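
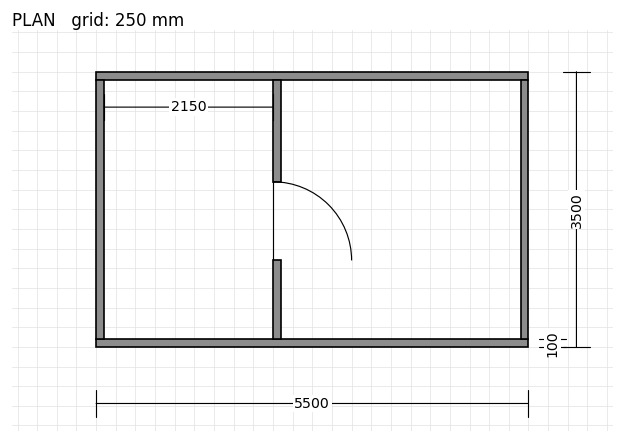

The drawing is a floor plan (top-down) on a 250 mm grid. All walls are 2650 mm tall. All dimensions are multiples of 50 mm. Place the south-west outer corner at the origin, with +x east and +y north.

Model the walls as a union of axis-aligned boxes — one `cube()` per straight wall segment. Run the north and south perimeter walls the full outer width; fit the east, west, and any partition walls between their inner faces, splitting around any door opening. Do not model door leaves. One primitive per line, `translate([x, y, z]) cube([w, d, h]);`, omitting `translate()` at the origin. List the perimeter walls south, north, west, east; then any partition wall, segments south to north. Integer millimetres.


cube([5500, 100, 2650]);
translate([0, 3400, 0]) cube([5500, 100, 2650]);
translate([0, 100, 0]) cube([100, 3300, 2650]);
translate([5400, 100, 0]) cube([100, 3300, 2650]);
translate([2250, 100, 0]) cube([100, 1000, 2650]);
translate([2250, 2100, 0]) cube([100, 1300, 2650]);


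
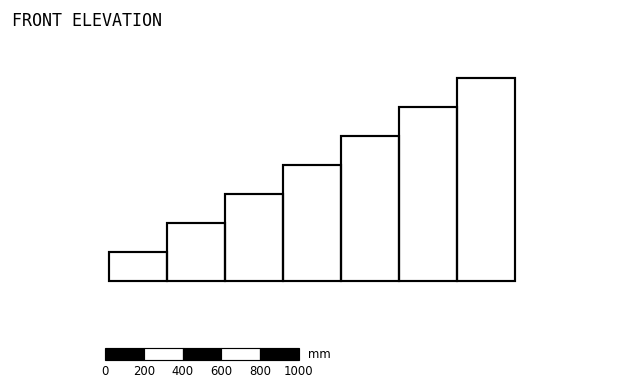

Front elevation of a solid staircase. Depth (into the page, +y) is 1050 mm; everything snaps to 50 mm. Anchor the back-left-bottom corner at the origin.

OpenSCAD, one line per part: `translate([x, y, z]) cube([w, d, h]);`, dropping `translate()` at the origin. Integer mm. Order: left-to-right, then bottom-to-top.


cube([300, 1050, 150]);
translate([300, 0, 0]) cube([300, 1050, 300]);
translate([600, 0, 0]) cube([300, 1050, 450]);
translate([900, 0, 0]) cube([300, 1050, 600]);
translate([1200, 0, 0]) cube([300, 1050, 750]);
translate([1500, 0, 0]) cube([300, 1050, 900]);
translate([1800, 0, 0]) cube([300, 1050, 1050]);


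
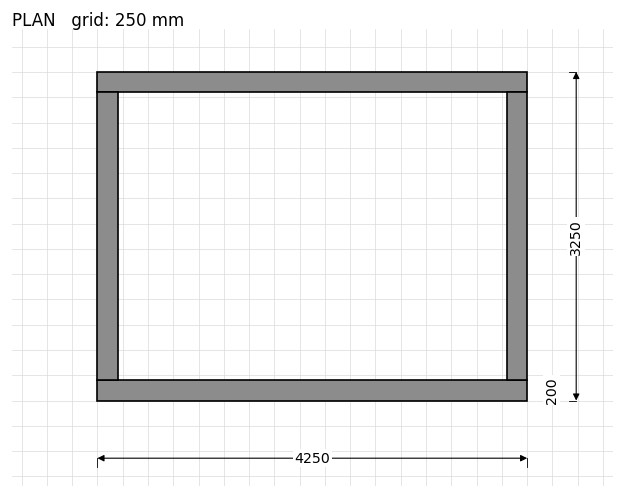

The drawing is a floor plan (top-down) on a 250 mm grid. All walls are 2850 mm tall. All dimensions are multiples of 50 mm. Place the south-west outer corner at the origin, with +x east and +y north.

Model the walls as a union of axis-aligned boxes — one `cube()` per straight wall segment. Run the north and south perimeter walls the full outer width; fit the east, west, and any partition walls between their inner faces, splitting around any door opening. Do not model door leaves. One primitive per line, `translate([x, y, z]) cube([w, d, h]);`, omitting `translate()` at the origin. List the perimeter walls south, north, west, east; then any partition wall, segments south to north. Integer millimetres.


cube([4250, 200, 2850]);
translate([0, 3050, 0]) cube([4250, 200, 2850]);
translate([0, 200, 0]) cube([200, 2850, 2850]);
translate([4050, 200, 0]) cube([200, 2850, 2850]);


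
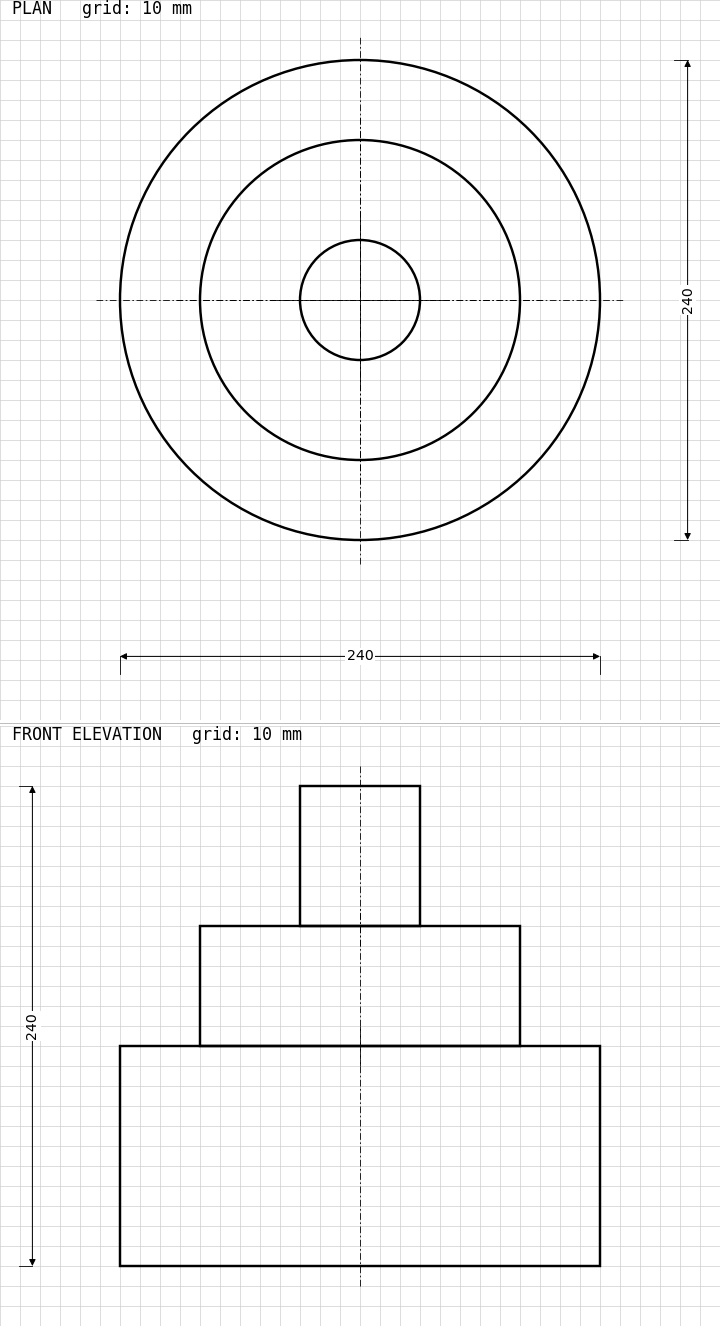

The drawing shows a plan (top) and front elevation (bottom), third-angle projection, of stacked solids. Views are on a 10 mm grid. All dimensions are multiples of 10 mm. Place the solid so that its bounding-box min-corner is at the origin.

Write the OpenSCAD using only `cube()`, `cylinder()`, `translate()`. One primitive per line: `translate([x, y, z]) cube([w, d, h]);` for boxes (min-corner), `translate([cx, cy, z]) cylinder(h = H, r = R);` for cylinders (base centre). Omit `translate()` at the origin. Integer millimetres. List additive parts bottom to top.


translate([120, 120, 0]) cylinder(h = 110, r = 120);
translate([120, 120, 110]) cylinder(h = 60, r = 80);
translate([120, 120, 170]) cylinder(h = 70, r = 30);


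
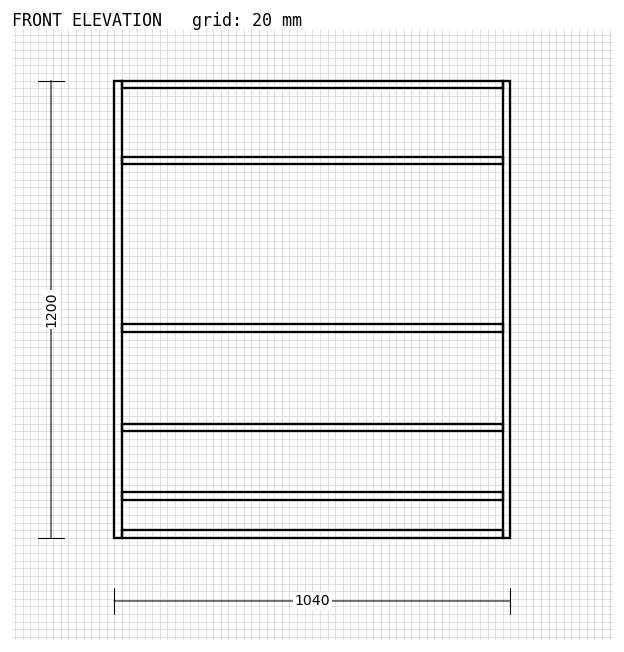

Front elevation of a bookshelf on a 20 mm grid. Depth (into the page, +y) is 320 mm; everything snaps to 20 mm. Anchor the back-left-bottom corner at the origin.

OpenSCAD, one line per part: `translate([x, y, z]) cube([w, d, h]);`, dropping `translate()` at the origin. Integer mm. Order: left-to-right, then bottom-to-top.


cube([20, 320, 1200]);
translate([20, 0, 0]) cube([1000, 320, 20]);
translate([20, 0, 100]) cube([1000, 320, 20]);
translate([20, 0, 280]) cube([1000, 320, 20]);
translate([20, 0, 540]) cube([1000, 320, 20]);
translate([20, 0, 980]) cube([1000, 320, 20]);
translate([20, 0, 1180]) cube([1000, 320, 20]);
translate([1020, 0, 0]) cube([20, 320, 1200]);


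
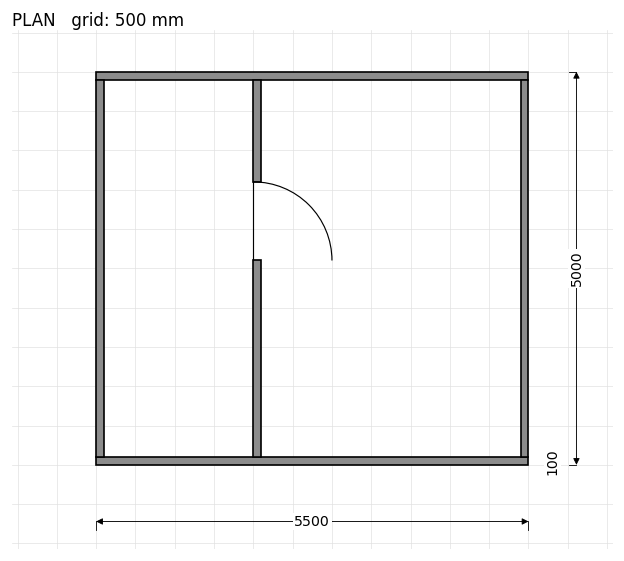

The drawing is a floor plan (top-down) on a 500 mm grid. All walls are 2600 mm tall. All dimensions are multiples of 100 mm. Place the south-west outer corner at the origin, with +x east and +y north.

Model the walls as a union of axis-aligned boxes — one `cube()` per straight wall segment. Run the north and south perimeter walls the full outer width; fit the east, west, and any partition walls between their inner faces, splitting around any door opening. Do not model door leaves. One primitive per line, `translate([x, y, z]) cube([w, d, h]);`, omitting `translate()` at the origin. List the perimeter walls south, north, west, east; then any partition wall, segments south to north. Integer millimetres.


cube([5500, 100, 2600]);
translate([0, 4900, 0]) cube([5500, 100, 2600]);
translate([0, 100, 0]) cube([100, 4800, 2600]);
translate([5400, 100, 0]) cube([100, 4800, 2600]);
translate([2000, 100, 0]) cube([100, 2500, 2600]);
translate([2000, 3600, 0]) cube([100, 1300, 2600]);


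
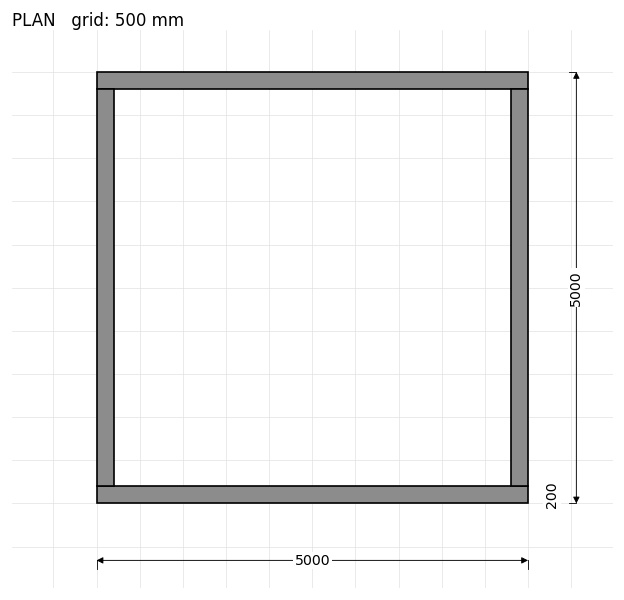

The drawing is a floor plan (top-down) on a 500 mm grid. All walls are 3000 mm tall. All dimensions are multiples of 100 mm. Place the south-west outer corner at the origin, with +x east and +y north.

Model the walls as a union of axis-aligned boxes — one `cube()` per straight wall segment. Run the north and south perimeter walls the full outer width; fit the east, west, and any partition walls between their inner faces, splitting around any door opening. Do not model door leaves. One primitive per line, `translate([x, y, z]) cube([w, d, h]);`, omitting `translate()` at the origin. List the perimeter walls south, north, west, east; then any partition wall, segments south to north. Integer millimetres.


cube([5000, 200, 3000]);
translate([0, 4800, 0]) cube([5000, 200, 3000]);
translate([0, 200, 0]) cube([200, 4600, 3000]);
translate([4800, 200, 0]) cube([200, 4600, 3000]);


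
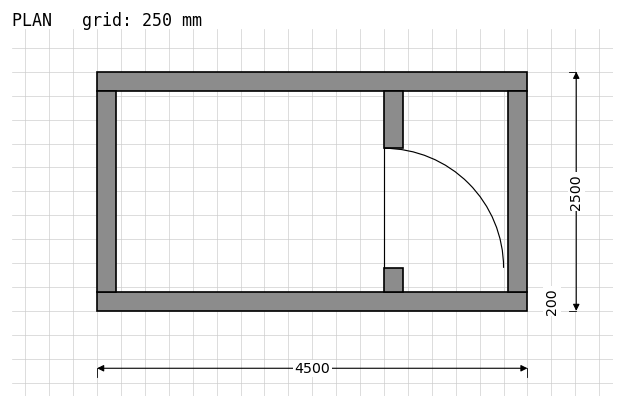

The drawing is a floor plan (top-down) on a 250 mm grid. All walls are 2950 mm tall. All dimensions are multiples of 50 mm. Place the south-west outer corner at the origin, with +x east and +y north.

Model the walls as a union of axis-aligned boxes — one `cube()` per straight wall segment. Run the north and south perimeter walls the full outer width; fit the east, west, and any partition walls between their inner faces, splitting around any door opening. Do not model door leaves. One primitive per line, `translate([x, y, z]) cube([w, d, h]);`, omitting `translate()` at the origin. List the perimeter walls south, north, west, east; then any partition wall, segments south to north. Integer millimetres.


cube([4500, 200, 2950]);
translate([0, 2300, 0]) cube([4500, 200, 2950]);
translate([0, 200, 0]) cube([200, 2100, 2950]);
translate([4300, 200, 0]) cube([200, 2100, 2950]);
translate([3000, 200, 0]) cube([200, 250, 2950]);
translate([3000, 1700, 0]) cube([200, 600, 2950]);


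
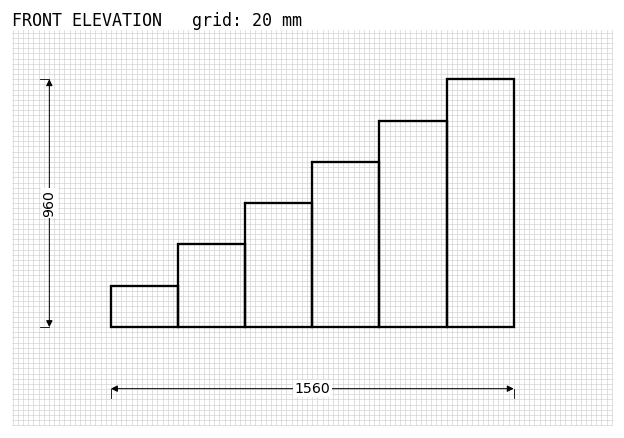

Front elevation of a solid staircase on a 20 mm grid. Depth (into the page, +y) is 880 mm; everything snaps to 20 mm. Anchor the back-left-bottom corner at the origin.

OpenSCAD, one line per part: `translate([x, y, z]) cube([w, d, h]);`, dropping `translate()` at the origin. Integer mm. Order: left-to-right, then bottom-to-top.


cube([260, 880, 160]);
translate([260, 0, 0]) cube([260, 880, 320]);
translate([520, 0, 0]) cube([260, 880, 480]);
translate([780, 0, 0]) cube([260, 880, 640]);
translate([1040, 0, 0]) cube([260, 880, 800]);
translate([1300, 0, 0]) cube([260, 880, 960]);


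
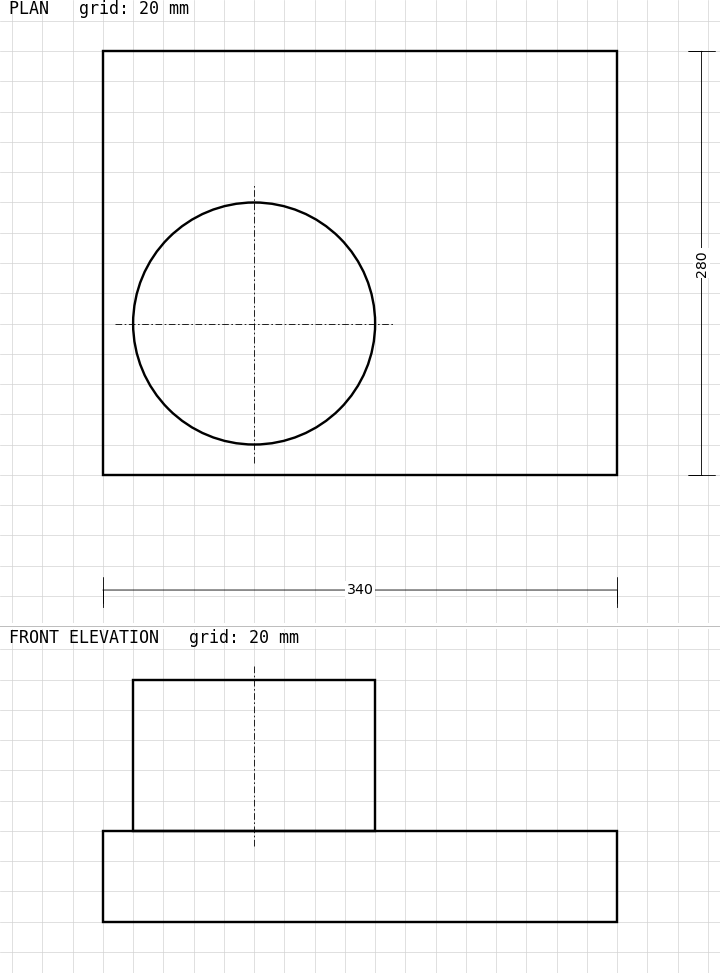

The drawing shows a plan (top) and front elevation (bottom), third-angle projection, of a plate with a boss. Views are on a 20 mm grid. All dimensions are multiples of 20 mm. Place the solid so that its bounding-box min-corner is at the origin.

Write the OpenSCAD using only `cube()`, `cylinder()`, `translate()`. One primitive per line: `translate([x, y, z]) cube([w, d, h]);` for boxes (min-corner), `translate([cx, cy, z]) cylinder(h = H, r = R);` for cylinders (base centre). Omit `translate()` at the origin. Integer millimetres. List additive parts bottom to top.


cube([340, 280, 60]);
translate([100, 100, 60]) cylinder(h = 100, r = 80);


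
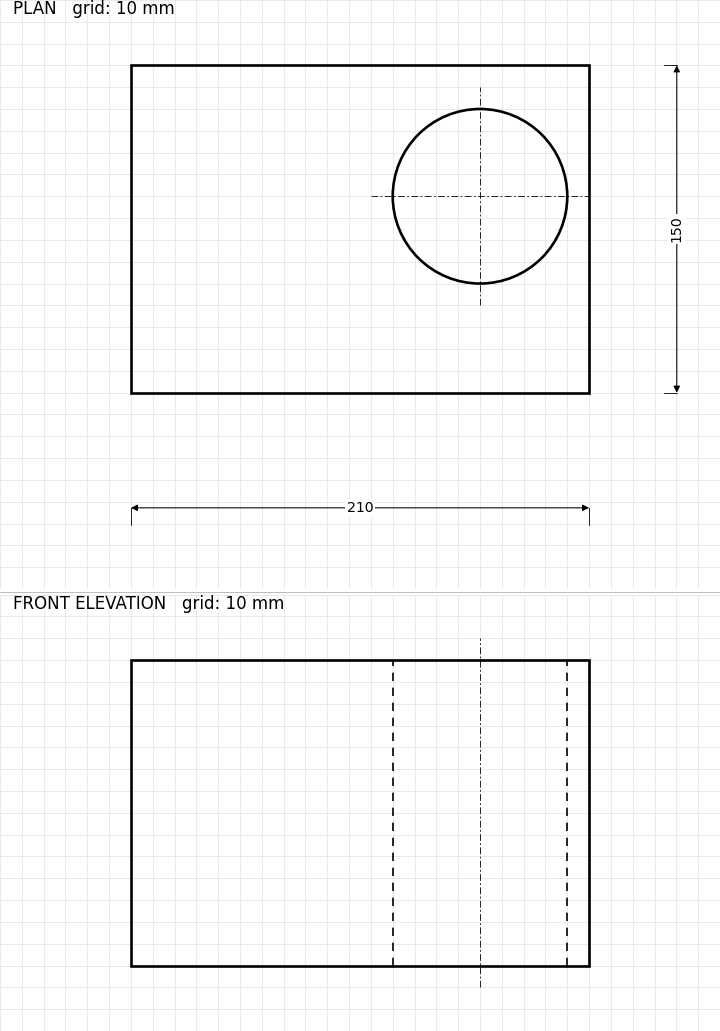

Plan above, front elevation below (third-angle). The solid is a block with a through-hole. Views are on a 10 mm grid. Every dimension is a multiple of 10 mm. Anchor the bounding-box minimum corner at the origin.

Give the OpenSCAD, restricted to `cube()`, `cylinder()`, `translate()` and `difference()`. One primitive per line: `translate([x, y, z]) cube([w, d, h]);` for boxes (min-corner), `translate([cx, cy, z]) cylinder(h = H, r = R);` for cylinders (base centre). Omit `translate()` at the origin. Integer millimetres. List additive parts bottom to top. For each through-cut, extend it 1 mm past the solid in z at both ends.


difference() {
  cube([210, 150, 140]);
  translate([160, 90, -1]) cylinder(h = 142, r = 40);
}


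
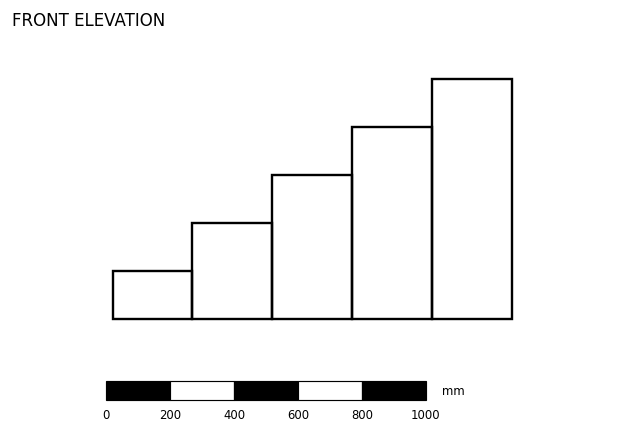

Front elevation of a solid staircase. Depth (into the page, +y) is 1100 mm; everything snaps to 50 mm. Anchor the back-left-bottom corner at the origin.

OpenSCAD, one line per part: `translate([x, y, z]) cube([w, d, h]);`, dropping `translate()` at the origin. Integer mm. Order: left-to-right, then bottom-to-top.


cube([250, 1100, 150]);
translate([250, 0, 0]) cube([250, 1100, 300]);
translate([500, 0, 0]) cube([250, 1100, 450]);
translate([750, 0, 0]) cube([250, 1100, 600]);
translate([1000, 0, 0]) cube([250, 1100, 750]);


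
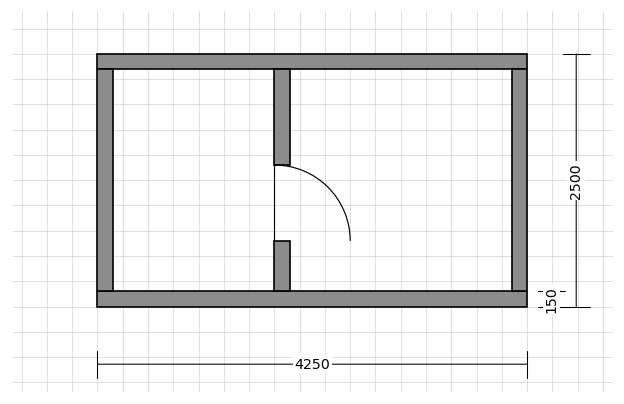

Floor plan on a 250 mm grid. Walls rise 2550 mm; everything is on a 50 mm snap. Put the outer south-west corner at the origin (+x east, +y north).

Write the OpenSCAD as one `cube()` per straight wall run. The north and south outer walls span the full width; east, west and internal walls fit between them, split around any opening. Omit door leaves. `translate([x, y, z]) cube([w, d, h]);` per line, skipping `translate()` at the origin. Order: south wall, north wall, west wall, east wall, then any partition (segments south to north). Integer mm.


cube([4250, 150, 2550]);
translate([0, 2350, 0]) cube([4250, 150, 2550]);
translate([0, 150, 0]) cube([150, 2200, 2550]);
translate([4100, 150, 0]) cube([150, 2200, 2550]);
translate([1750, 150, 0]) cube([150, 500, 2550]);
translate([1750, 1400, 0]) cube([150, 950, 2550]);


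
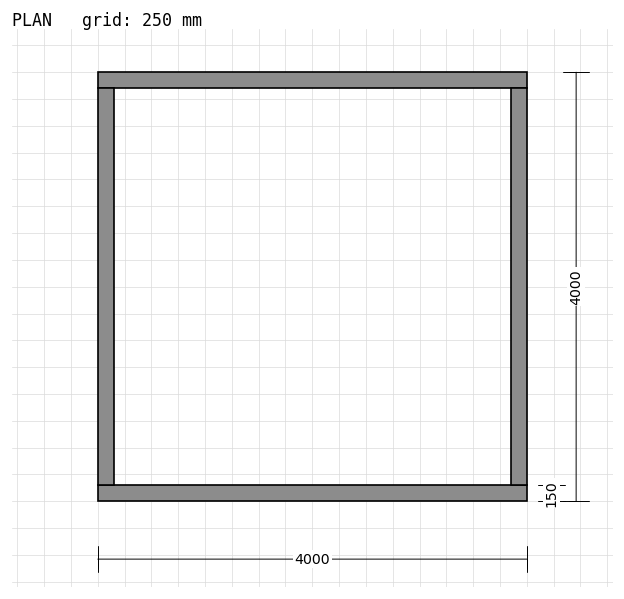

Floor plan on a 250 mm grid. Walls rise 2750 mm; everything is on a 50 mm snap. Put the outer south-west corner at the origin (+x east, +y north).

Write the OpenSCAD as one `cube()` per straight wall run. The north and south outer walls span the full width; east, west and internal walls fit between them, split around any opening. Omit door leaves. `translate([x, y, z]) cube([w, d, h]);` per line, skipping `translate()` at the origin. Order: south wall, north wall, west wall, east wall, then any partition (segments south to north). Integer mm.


cube([4000, 150, 2750]);
translate([0, 3850, 0]) cube([4000, 150, 2750]);
translate([0, 150, 0]) cube([150, 3700, 2750]);
translate([3850, 150, 0]) cube([150, 3700, 2750]);


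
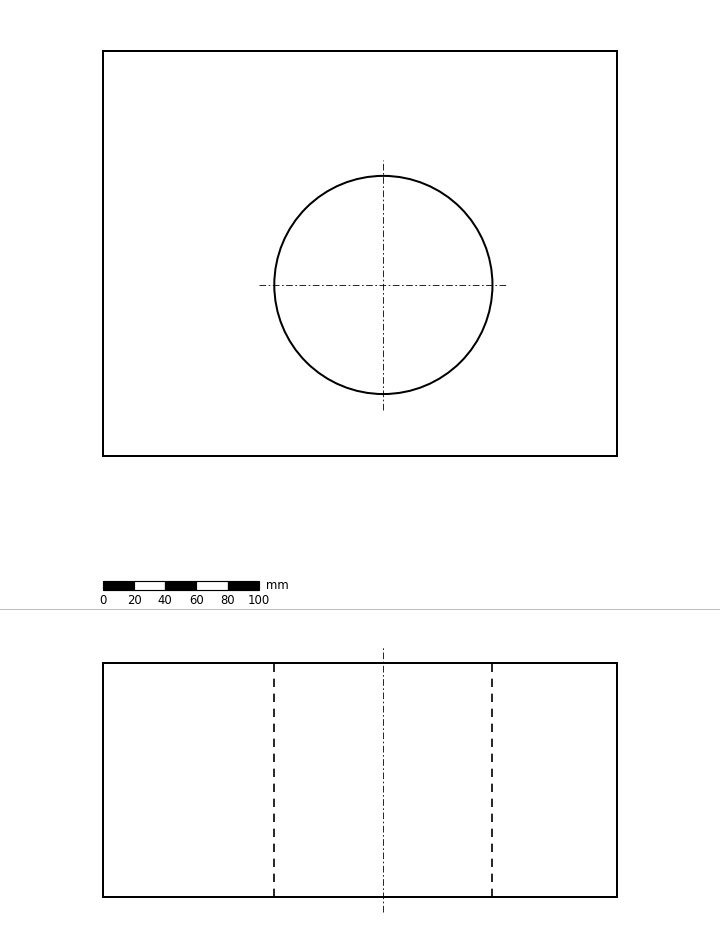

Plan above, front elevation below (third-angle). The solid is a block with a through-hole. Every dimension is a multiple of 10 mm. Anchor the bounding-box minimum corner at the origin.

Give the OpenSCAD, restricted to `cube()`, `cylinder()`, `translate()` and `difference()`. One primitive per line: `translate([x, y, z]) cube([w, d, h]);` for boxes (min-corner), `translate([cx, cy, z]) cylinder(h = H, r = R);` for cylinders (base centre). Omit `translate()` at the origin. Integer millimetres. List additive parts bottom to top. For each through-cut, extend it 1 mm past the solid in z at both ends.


difference() {
  cube([330, 260, 150]);
  translate([180, 110, -1]) cylinder(h = 152, r = 70);
}


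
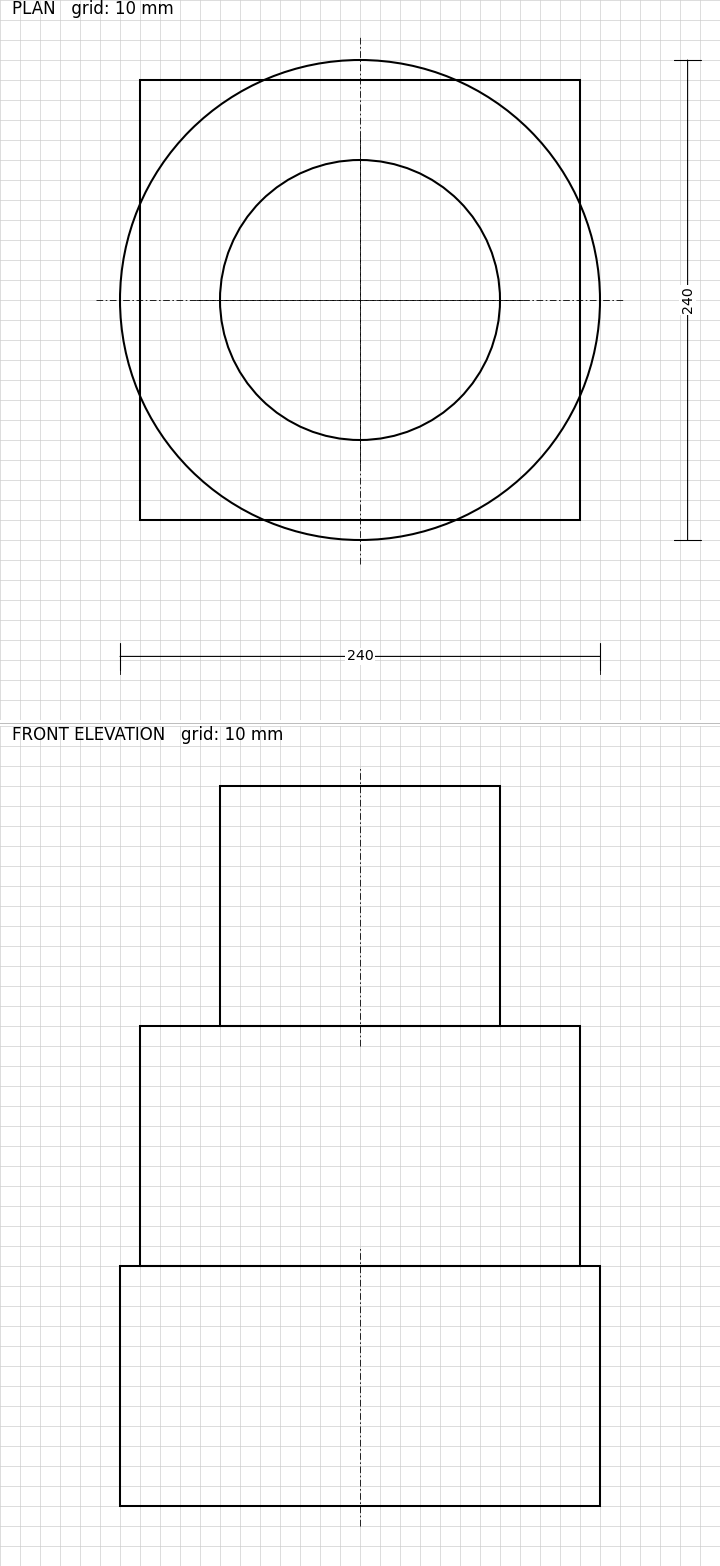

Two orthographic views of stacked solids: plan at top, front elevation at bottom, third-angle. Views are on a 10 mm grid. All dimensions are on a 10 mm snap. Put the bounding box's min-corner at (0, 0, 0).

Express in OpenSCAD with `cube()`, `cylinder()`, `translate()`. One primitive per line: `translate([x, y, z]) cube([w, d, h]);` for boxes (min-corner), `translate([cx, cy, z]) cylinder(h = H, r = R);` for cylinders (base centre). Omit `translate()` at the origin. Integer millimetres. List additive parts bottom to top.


translate([120, 120, 0]) cylinder(h = 120, r = 120);
translate([10, 10, 120]) cube([220, 220, 120]);
translate([120, 120, 240]) cylinder(h = 120, r = 70);


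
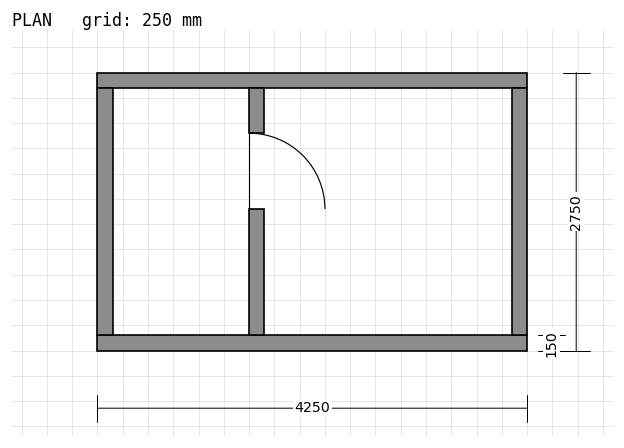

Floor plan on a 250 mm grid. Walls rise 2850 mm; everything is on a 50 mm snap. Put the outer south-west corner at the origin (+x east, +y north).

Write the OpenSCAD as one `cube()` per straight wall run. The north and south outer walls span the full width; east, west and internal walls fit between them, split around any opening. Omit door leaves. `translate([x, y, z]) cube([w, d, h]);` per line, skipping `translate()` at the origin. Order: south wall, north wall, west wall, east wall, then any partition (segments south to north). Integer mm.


cube([4250, 150, 2850]);
translate([0, 2600, 0]) cube([4250, 150, 2850]);
translate([0, 150, 0]) cube([150, 2450, 2850]);
translate([4100, 150, 0]) cube([150, 2450, 2850]);
translate([1500, 150, 0]) cube([150, 1250, 2850]);
translate([1500, 2150, 0]) cube([150, 450, 2850]);


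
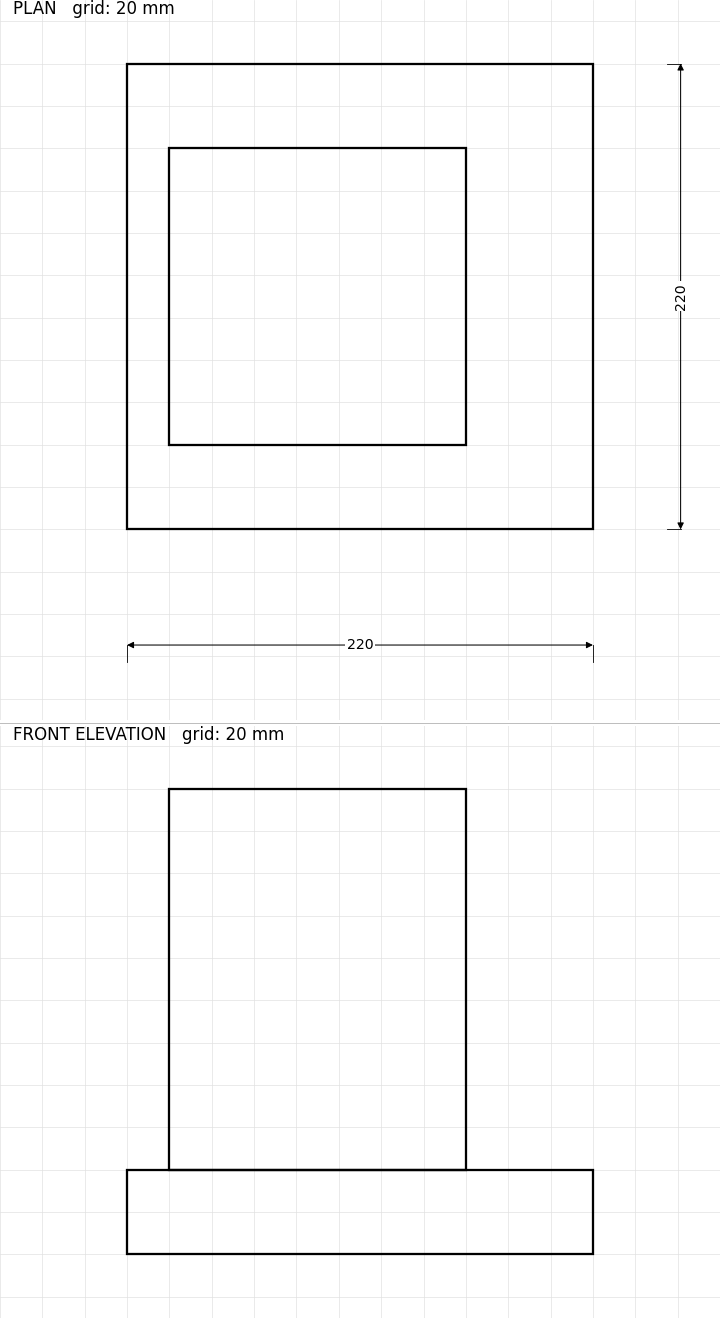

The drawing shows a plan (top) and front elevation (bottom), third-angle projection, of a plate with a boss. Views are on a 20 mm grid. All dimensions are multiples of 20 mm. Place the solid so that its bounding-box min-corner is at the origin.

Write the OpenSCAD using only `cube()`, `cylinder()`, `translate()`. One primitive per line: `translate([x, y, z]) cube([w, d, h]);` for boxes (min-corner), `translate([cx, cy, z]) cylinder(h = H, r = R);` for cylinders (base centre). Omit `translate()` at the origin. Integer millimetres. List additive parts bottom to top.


cube([220, 220, 40]);
translate([20, 40, 40]) cube([140, 140, 180]);


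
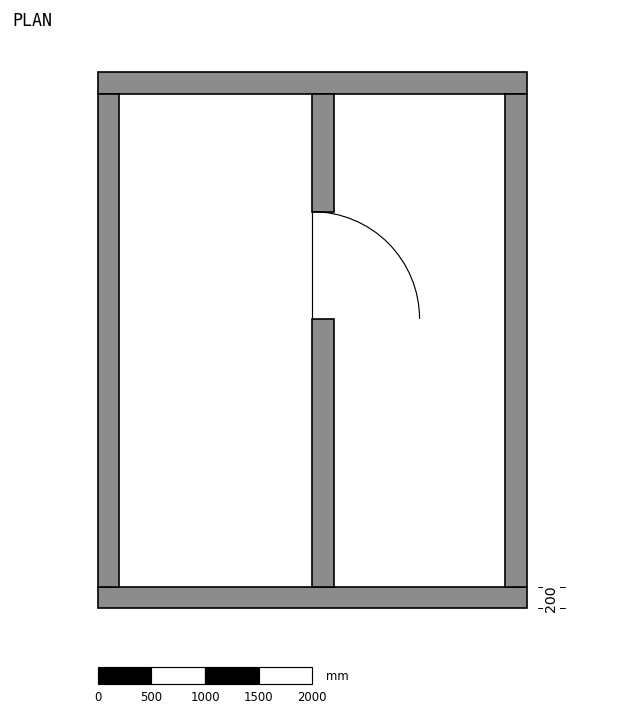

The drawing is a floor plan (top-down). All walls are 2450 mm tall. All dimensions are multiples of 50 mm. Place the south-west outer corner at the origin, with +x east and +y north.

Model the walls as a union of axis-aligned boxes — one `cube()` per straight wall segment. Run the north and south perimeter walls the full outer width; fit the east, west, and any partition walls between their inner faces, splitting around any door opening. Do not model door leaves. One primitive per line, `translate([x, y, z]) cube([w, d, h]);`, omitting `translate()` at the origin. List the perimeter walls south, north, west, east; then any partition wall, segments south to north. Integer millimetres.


cube([4000, 200, 2450]);
translate([0, 4800, 0]) cube([4000, 200, 2450]);
translate([0, 200, 0]) cube([200, 4600, 2450]);
translate([3800, 200, 0]) cube([200, 4600, 2450]);
translate([2000, 200, 0]) cube([200, 2500, 2450]);
translate([2000, 3700, 0]) cube([200, 1100, 2450]);


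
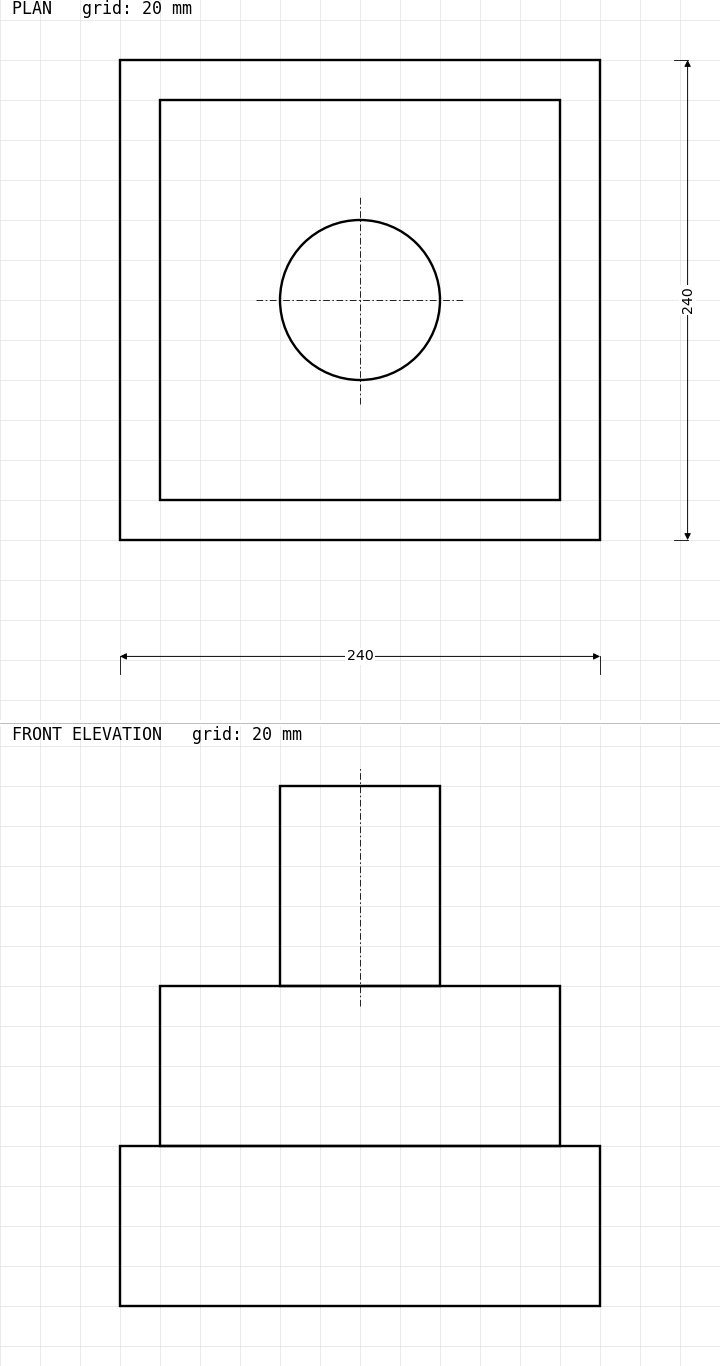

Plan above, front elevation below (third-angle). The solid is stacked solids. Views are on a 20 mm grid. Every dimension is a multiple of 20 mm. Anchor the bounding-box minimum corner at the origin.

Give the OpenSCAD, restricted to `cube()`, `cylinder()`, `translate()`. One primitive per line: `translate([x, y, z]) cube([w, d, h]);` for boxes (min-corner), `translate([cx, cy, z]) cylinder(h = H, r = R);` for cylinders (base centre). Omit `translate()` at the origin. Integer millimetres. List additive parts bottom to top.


cube([240, 240, 80]);
translate([20, 20, 80]) cube([200, 200, 80]);
translate([120, 120, 160]) cylinder(h = 100, r = 40);


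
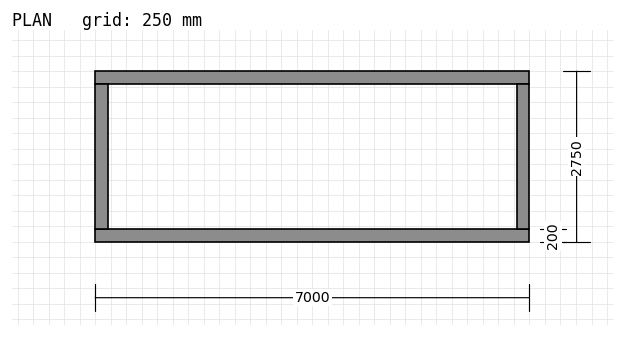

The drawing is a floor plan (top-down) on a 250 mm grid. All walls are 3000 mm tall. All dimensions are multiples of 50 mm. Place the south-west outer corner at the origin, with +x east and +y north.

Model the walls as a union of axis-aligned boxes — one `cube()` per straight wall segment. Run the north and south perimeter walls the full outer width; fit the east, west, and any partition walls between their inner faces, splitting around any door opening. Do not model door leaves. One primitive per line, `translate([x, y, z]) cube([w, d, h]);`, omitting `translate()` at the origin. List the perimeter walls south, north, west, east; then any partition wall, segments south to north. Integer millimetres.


cube([7000, 200, 3000]);
translate([0, 2550, 0]) cube([7000, 200, 3000]);
translate([0, 200, 0]) cube([200, 2350, 3000]);
translate([6800, 200, 0]) cube([200, 2350, 3000]);


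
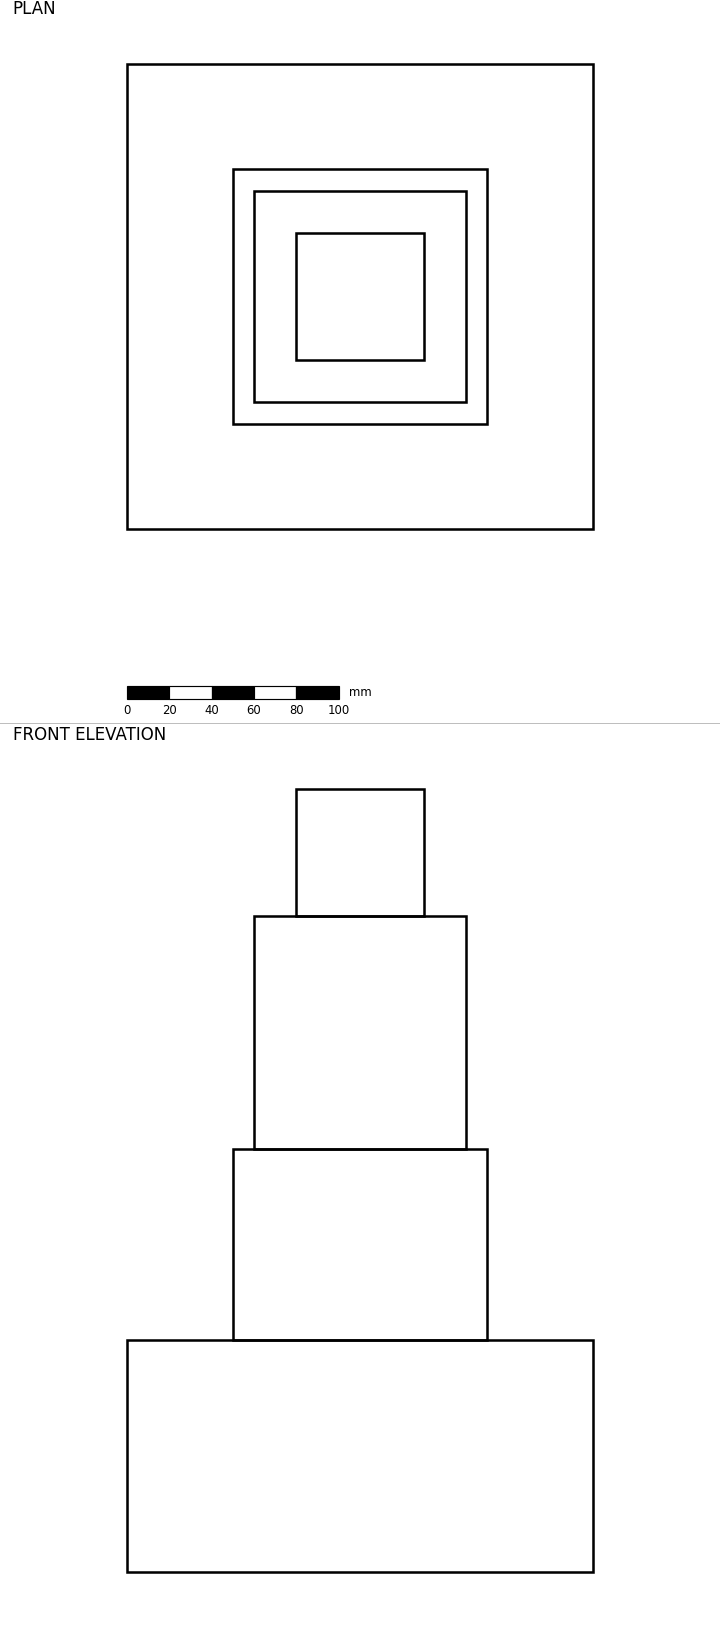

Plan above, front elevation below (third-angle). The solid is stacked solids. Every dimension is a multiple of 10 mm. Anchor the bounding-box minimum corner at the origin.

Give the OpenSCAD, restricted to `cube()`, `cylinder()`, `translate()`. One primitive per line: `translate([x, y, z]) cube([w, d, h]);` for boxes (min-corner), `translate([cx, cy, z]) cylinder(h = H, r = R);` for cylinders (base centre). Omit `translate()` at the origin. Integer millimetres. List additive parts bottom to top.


cube([220, 220, 110]);
translate([50, 50, 110]) cube([120, 120, 90]);
translate([60, 60, 200]) cube([100, 100, 110]);
translate([80, 80, 310]) cube([60, 60, 60]);


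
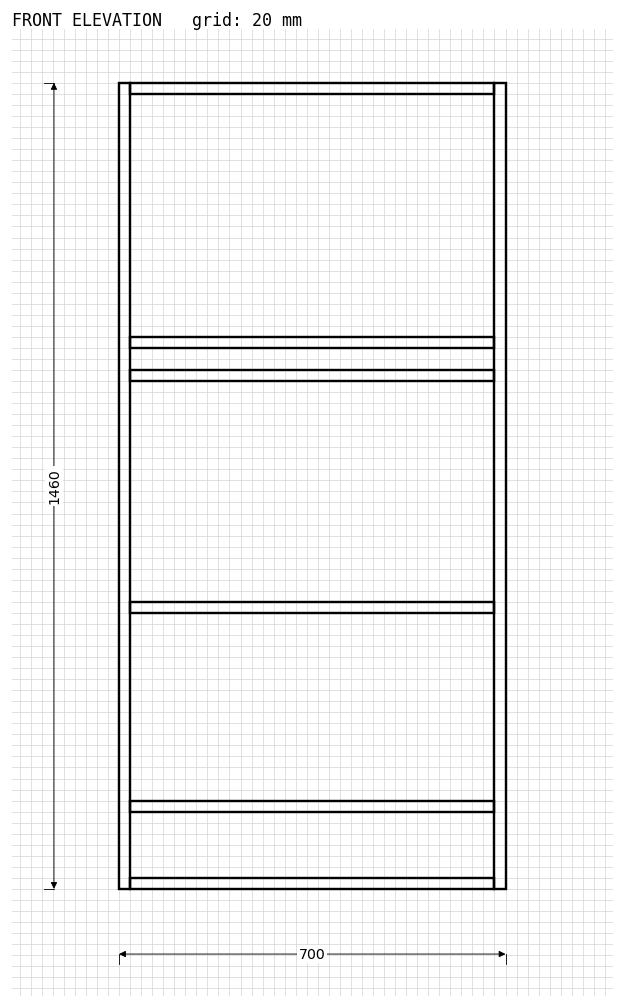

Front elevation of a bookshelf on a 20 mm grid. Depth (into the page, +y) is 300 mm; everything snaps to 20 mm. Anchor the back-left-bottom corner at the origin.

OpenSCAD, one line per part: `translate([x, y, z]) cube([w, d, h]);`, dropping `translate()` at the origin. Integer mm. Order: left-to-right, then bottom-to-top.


cube([20, 300, 1460]);
translate([20, 0, 0]) cube([660, 300, 20]);
translate([20, 0, 140]) cube([660, 300, 20]);
translate([20, 0, 500]) cube([660, 300, 20]);
translate([20, 0, 920]) cube([660, 300, 20]);
translate([20, 0, 980]) cube([660, 300, 20]);
translate([20, 0, 1440]) cube([660, 300, 20]);
translate([680, 0, 0]) cube([20, 300, 1460]);


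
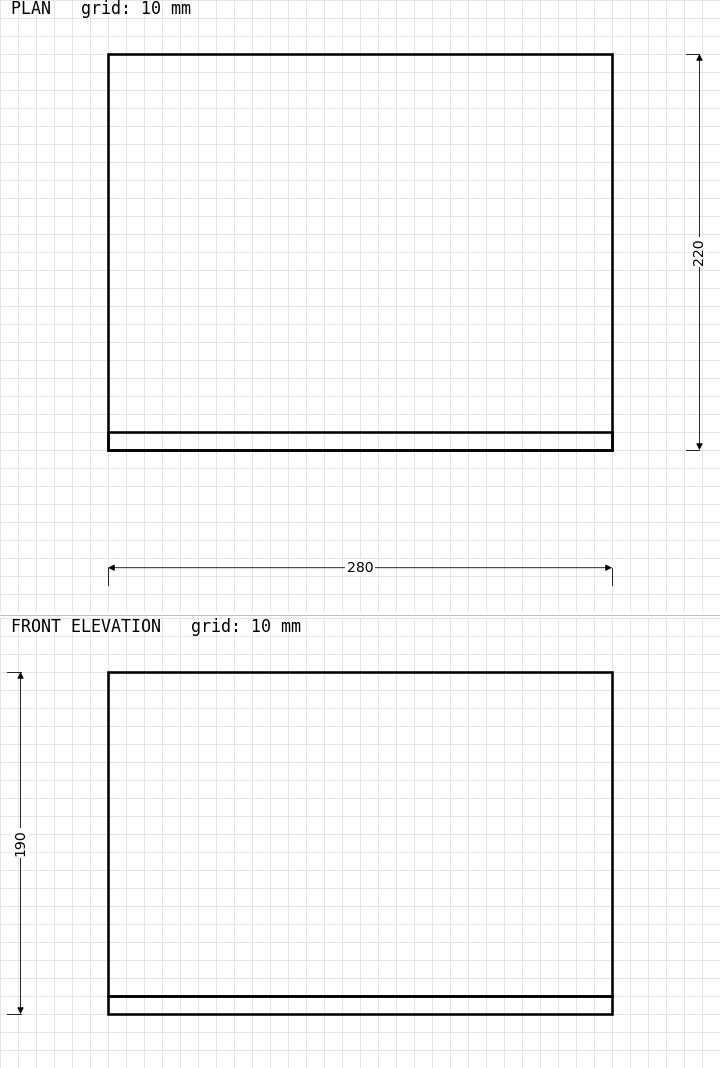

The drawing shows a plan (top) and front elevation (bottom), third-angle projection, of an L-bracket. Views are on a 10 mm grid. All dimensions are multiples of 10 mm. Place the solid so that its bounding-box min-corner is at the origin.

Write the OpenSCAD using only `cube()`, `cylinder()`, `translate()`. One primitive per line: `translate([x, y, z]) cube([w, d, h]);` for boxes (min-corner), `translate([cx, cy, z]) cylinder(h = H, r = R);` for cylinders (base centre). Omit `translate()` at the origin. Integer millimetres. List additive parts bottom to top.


cube([280, 220, 10]);
translate([0, 0, 10]) cube([280, 10, 180]);


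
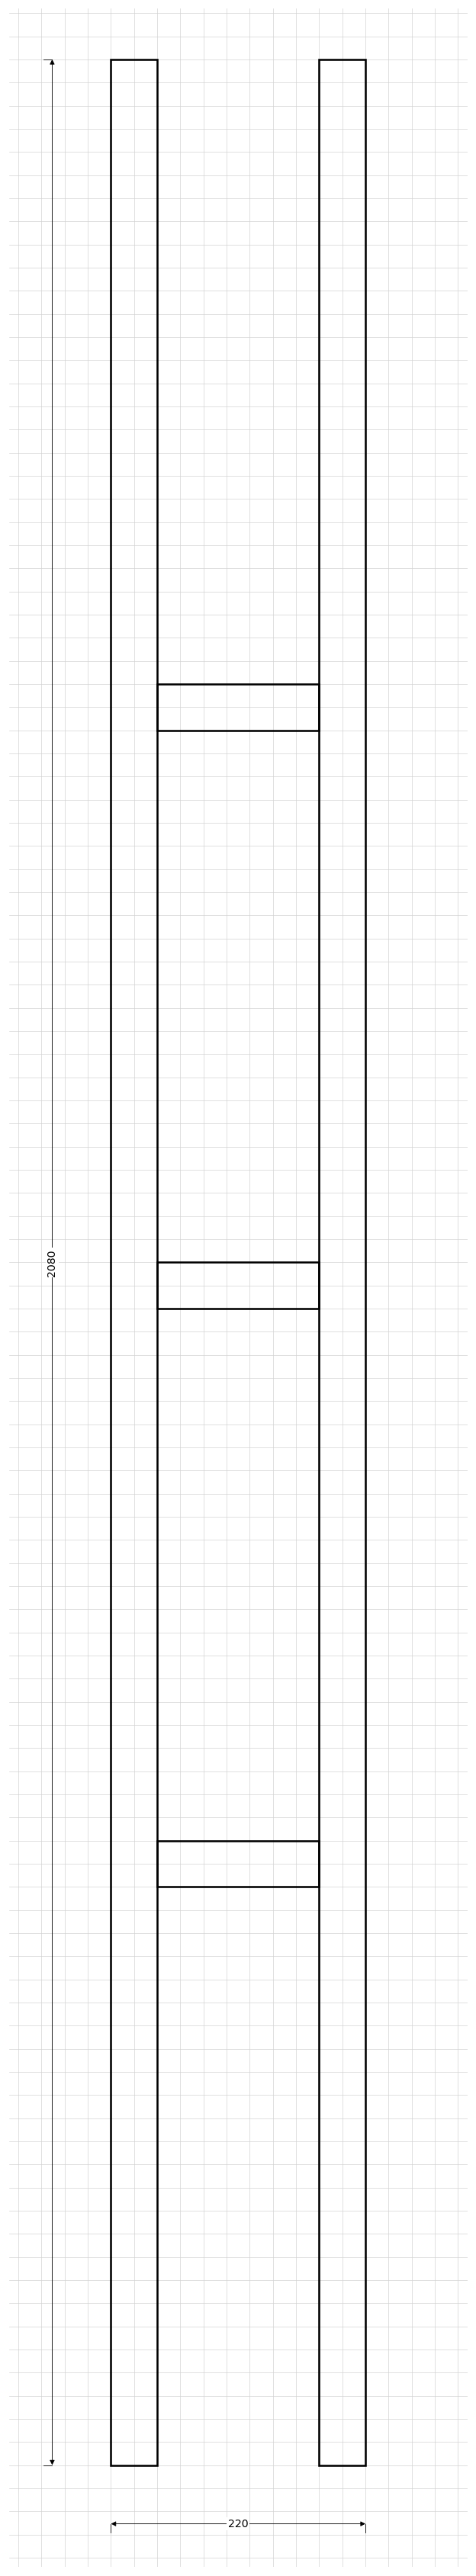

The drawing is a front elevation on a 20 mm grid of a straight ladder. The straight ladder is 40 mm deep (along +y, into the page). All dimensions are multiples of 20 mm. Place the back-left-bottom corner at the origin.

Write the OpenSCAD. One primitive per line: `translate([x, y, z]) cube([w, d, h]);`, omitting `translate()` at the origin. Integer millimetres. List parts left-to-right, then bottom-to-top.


cube([40, 40, 2080]);
translate([40, 0, 500]) cube([140, 40, 40]);
translate([40, 0, 1000]) cube([140, 40, 40]);
translate([40, 0, 1500]) cube([140, 40, 40]);
translate([180, 0, 0]) cube([40, 40, 2080]);


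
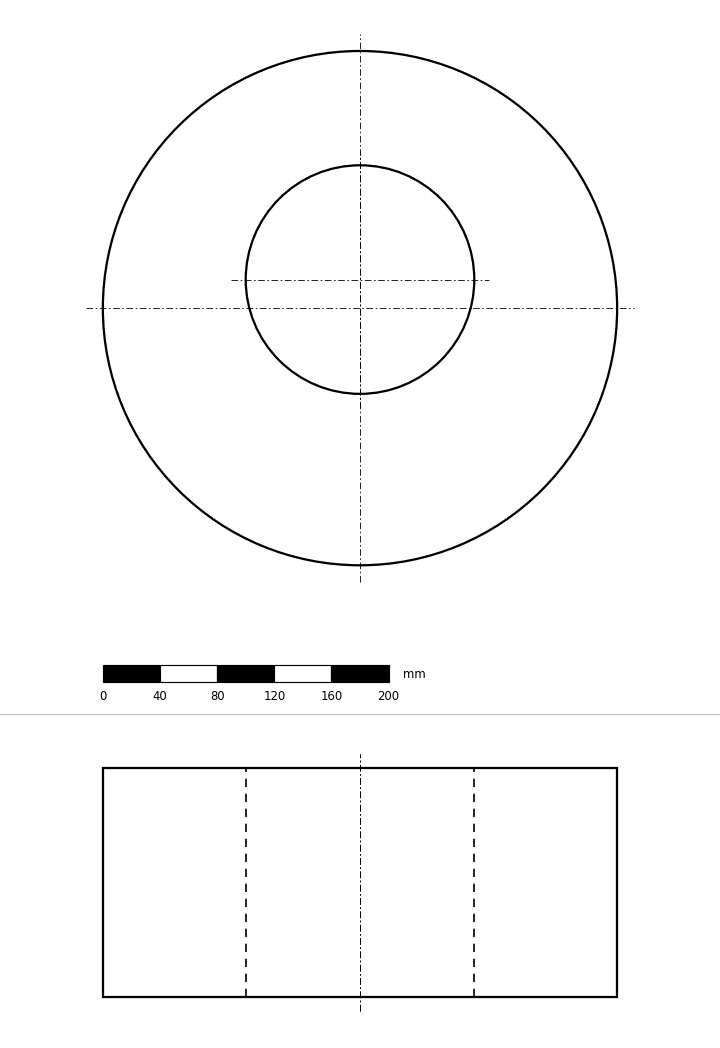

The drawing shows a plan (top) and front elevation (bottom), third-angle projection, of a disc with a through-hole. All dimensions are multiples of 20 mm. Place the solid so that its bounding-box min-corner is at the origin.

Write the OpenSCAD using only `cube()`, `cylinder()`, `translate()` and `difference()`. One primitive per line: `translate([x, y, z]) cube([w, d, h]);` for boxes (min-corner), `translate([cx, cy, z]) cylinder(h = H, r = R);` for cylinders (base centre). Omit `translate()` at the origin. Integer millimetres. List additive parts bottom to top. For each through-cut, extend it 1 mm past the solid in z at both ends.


difference() {
  translate([180, 180, 0]) cylinder(h = 160, r = 180);
  translate([180, 200, -1]) cylinder(h = 162, r = 80);
}


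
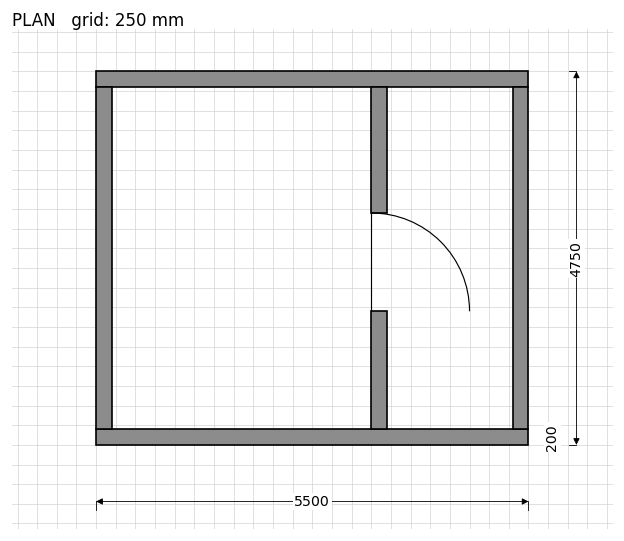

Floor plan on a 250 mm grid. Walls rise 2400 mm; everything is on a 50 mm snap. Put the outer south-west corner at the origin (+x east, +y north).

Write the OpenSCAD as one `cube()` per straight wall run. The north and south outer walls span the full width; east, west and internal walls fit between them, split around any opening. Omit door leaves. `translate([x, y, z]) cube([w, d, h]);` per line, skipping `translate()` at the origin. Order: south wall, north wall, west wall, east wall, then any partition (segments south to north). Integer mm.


cube([5500, 200, 2400]);
translate([0, 4550, 0]) cube([5500, 200, 2400]);
translate([0, 200, 0]) cube([200, 4350, 2400]);
translate([5300, 200, 0]) cube([200, 4350, 2400]);
translate([3500, 200, 0]) cube([200, 1500, 2400]);
translate([3500, 2950, 0]) cube([200, 1600, 2400]);


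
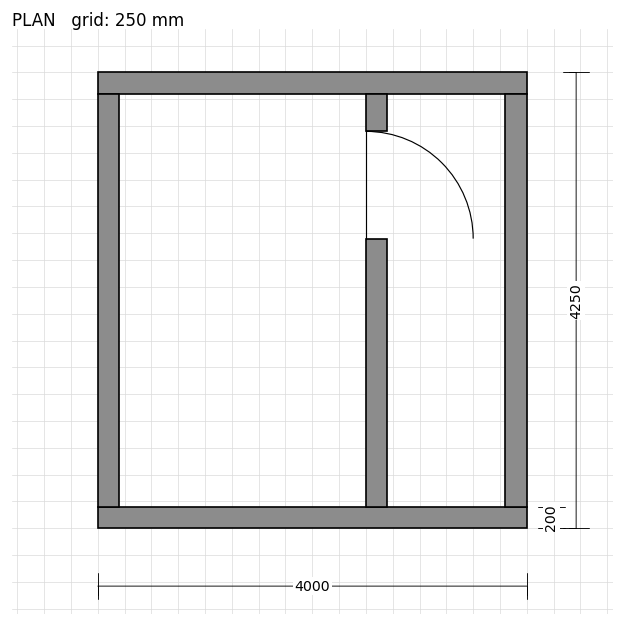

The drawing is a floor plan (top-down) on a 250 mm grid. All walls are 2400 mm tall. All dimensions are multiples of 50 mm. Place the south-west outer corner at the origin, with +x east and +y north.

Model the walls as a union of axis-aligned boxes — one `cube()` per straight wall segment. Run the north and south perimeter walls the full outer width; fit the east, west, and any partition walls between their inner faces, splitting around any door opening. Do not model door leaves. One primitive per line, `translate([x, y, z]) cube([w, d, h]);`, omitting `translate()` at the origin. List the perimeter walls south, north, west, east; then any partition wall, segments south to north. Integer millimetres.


cube([4000, 200, 2400]);
translate([0, 4050, 0]) cube([4000, 200, 2400]);
translate([0, 200, 0]) cube([200, 3850, 2400]);
translate([3800, 200, 0]) cube([200, 3850, 2400]);
translate([2500, 200, 0]) cube([200, 2500, 2400]);
translate([2500, 3700, 0]) cube([200, 350, 2400]);


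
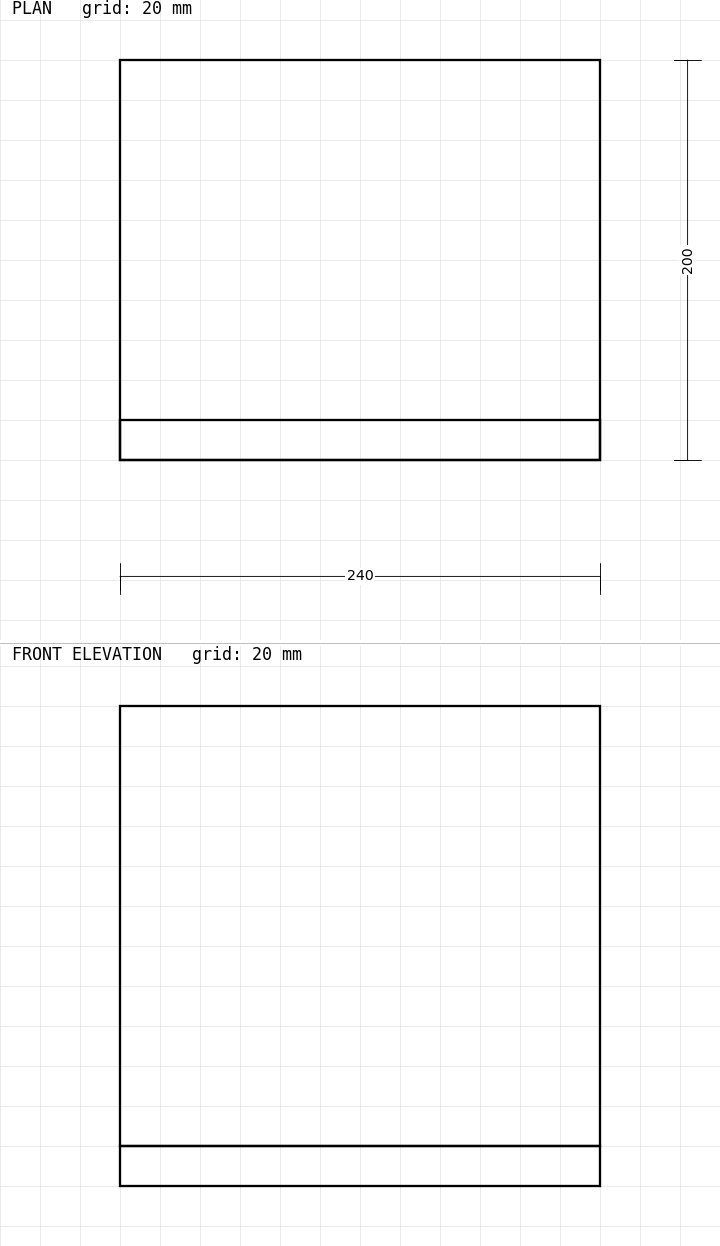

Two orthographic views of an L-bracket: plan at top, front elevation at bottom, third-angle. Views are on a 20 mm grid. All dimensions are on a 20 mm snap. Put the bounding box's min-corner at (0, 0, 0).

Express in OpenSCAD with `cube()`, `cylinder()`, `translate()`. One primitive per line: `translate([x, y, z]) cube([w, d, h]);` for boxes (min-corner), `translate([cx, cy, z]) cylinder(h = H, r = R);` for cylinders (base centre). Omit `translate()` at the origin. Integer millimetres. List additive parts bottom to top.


cube([240, 200, 20]);
translate([0, 0, 20]) cube([240, 20, 220]);


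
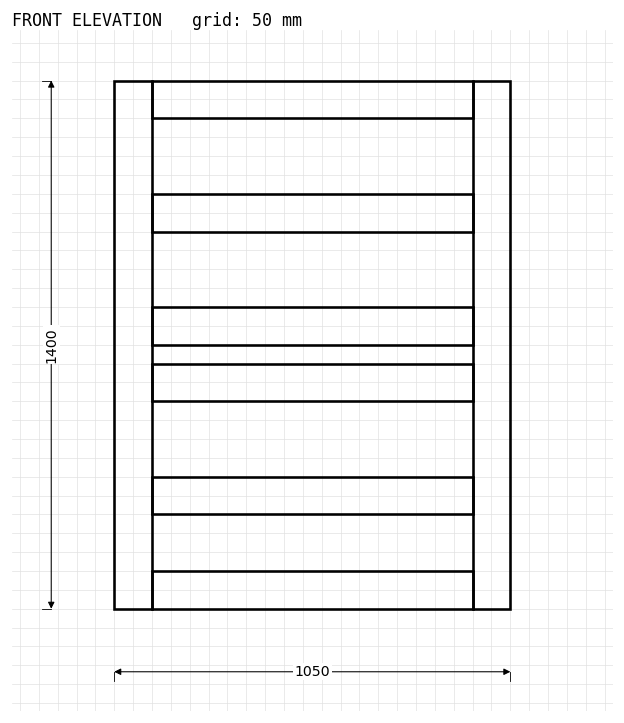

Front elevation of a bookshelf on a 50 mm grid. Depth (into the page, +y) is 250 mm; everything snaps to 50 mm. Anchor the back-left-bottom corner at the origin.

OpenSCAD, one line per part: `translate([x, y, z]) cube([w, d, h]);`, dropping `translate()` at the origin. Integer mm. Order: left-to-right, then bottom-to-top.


cube([100, 250, 1400]);
translate([100, 0, 0]) cube([850, 250, 100]);
translate([100, 0, 250]) cube([850, 250, 100]);
translate([100, 0, 550]) cube([850, 250, 100]);
translate([100, 0, 700]) cube([850, 250, 100]);
translate([100, 0, 1000]) cube([850, 250, 100]);
translate([100, 0, 1300]) cube([850, 250, 100]);
translate([950, 0, 0]) cube([100, 250, 1400]);


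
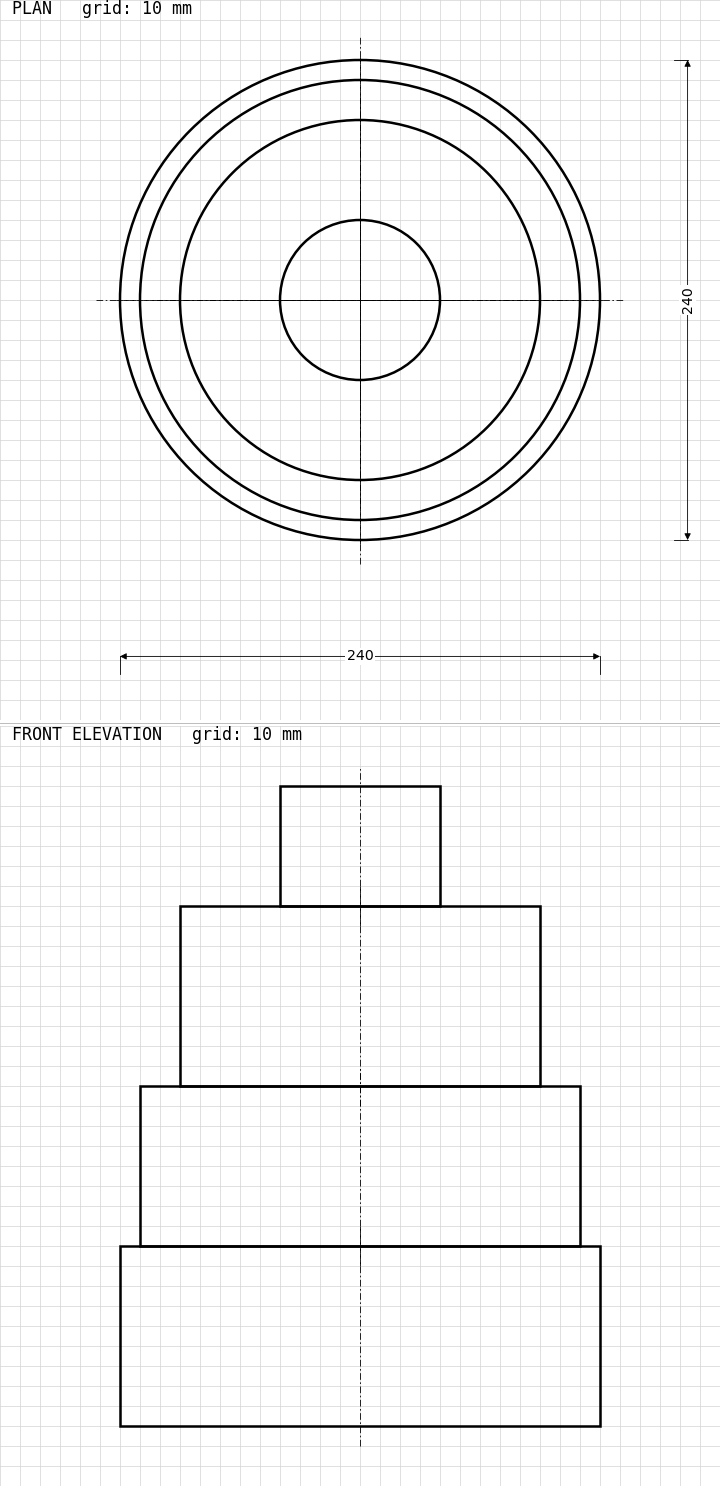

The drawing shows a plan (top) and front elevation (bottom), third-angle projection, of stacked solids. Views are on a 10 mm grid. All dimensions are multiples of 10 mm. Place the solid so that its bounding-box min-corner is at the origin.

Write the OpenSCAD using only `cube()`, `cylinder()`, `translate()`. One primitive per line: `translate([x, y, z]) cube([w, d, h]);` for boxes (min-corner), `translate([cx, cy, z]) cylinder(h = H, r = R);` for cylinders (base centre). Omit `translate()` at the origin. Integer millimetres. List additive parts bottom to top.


translate([120, 120, 0]) cylinder(h = 90, r = 120);
translate([120, 120, 90]) cylinder(h = 80, r = 110);
translate([120, 120, 170]) cylinder(h = 90, r = 90);
translate([120, 120, 260]) cylinder(h = 60, r = 40);


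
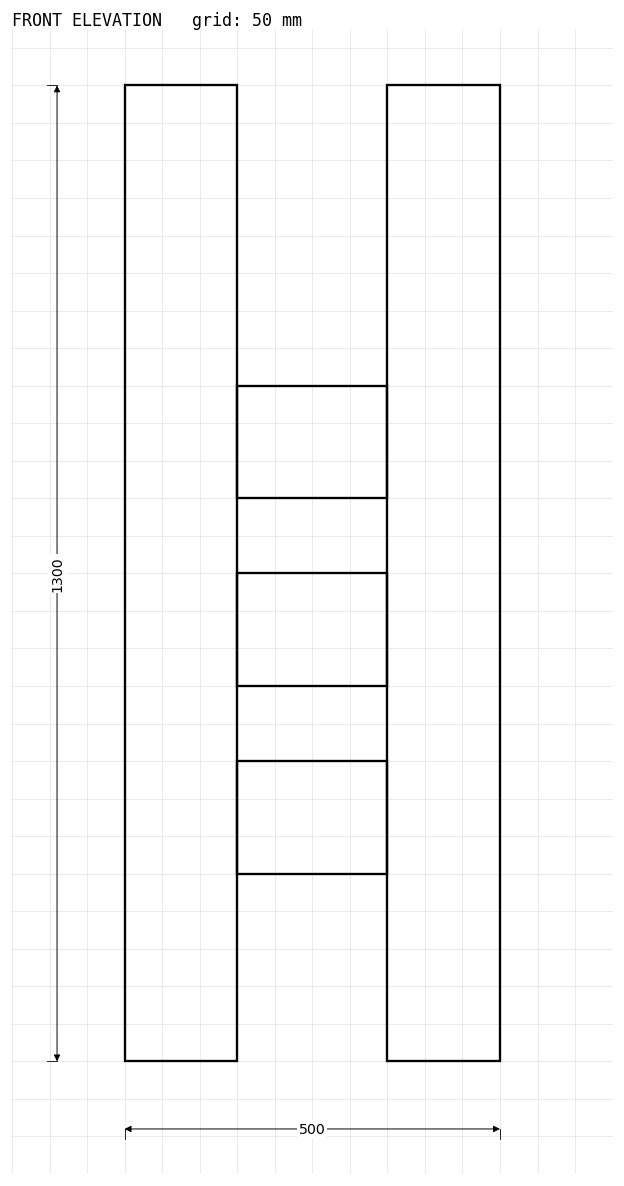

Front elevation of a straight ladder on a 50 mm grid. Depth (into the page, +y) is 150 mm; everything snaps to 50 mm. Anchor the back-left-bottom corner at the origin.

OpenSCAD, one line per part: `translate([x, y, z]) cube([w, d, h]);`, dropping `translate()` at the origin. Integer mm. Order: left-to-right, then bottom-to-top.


cube([150, 150, 1300]);
translate([150, 0, 250]) cube([200, 150, 150]);
translate([150, 0, 500]) cube([200, 150, 150]);
translate([150, 0, 750]) cube([200, 150, 150]);
translate([350, 0, 0]) cube([150, 150, 1300]);


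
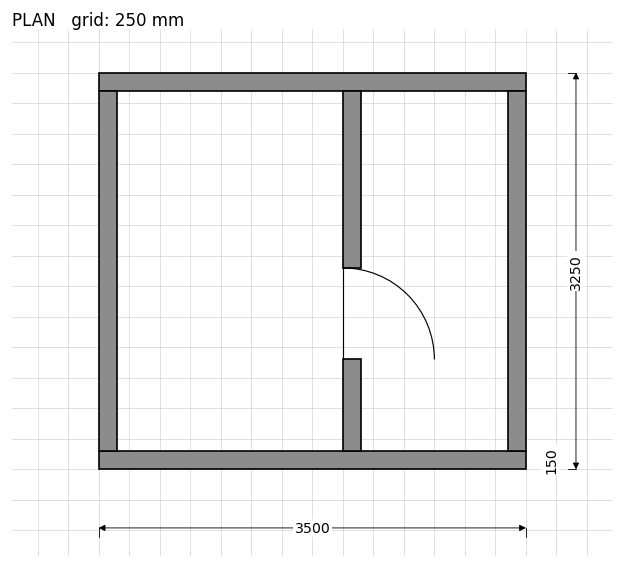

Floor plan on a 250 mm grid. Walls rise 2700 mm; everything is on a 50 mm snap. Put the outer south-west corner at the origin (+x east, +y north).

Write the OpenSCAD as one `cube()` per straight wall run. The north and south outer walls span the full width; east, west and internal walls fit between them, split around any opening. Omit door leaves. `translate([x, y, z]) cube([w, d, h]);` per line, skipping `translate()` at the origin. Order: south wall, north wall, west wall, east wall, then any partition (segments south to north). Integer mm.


cube([3500, 150, 2700]);
translate([0, 3100, 0]) cube([3500, 150, 2700]);
translate([0, 150, 0]) cube([150, 2950, 2700]);
translate([3350, 150, 0]) cube([150, 2950, 2700]);
translate([2000, 150, 0]) cube([150, 750, 2700]);
translate([2000, 1650, 0]) cube([150, 1450, 2700]);


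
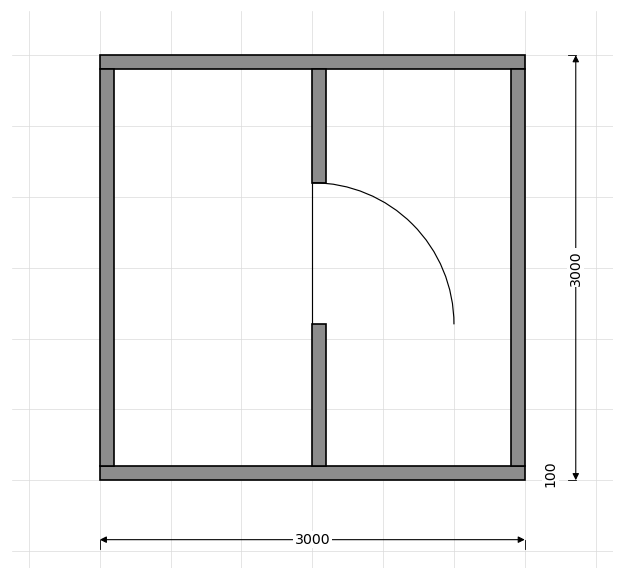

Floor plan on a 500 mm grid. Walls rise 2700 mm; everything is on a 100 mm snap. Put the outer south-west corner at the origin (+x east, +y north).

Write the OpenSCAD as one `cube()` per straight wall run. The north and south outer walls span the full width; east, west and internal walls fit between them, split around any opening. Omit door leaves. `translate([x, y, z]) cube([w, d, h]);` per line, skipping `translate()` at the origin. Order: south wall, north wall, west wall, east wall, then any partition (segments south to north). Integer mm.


cube([3000, 100, 2700]);
translate([0, 2900, 0]) cube([3000, 100, 2700]);
translate([0, 100, 0]) cube([100, 2800, 2700]);
translate([2900, 100, 0]) cube([100, 2800, 2700]);
translate([1500, 100, 0]) cube([100, 1000, 2700]);
translate([1500, 2100, 0]) cube([100, 800, 2700]);


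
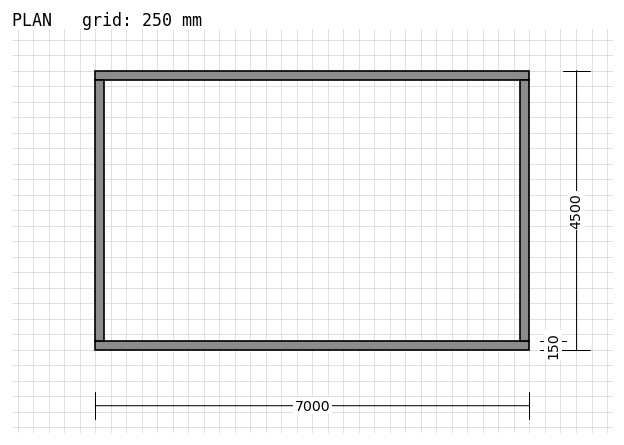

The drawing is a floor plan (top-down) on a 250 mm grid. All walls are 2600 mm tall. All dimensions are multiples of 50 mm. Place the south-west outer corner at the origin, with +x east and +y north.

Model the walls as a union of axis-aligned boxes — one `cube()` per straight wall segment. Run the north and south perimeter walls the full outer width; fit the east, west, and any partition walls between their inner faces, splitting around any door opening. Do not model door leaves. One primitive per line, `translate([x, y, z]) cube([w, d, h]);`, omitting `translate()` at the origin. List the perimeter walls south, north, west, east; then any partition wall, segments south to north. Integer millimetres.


cube([7000, 150, 2600]);
translate([0, 4350, 0]) cube([7000, 150, 2600]);
translate([0, 150, 0]) cube([150, 4200, 2600]);
translate([6850, 150, 0]) cube([150, 4200, 2600]);


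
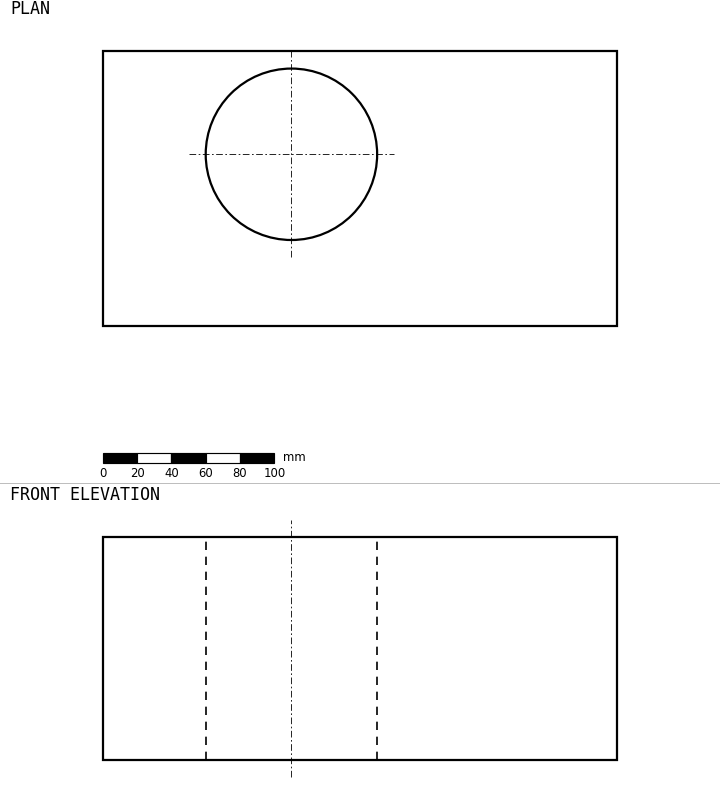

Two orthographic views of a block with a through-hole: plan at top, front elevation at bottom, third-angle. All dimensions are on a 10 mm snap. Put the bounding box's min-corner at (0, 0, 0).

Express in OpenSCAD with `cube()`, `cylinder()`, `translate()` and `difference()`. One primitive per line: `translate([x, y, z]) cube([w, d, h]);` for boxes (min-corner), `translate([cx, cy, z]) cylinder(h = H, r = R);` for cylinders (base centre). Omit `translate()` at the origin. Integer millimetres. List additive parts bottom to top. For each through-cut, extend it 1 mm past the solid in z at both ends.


difference() {
  cube([300, 160, 130]);
  translate([110, 100, -1]) cylinder(h = 132, r = 50);
}


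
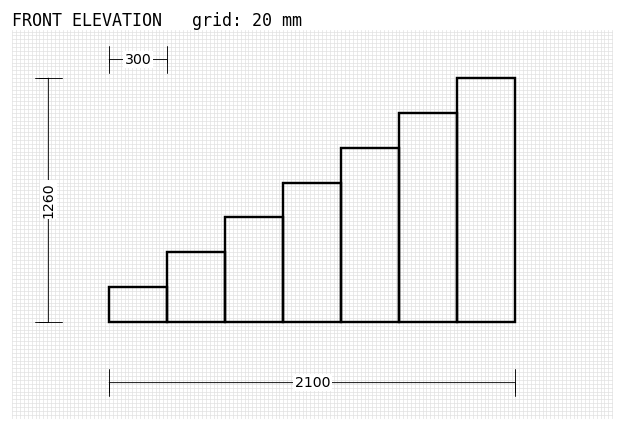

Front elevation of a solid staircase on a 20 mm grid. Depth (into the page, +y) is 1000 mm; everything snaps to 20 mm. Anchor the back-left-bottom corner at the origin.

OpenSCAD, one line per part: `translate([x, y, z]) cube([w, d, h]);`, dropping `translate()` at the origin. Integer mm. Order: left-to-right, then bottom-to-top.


cube([300, 1000, 180]);
translate([300, 0, 0]) cube([300, 1000, 360]);
translate([600, 0, 0]) cube([300, 1000, 540]);
translate([900, 0, 0]) cube([300, 1000, 720]);
translate([1200, 0, 0]) cube([300, 1000, 900]);
translate([1500, 0, 0]) cube([300, 1000, 1080]);
translate([1800, 0, 0]) cube([300, 1000, 1260]);


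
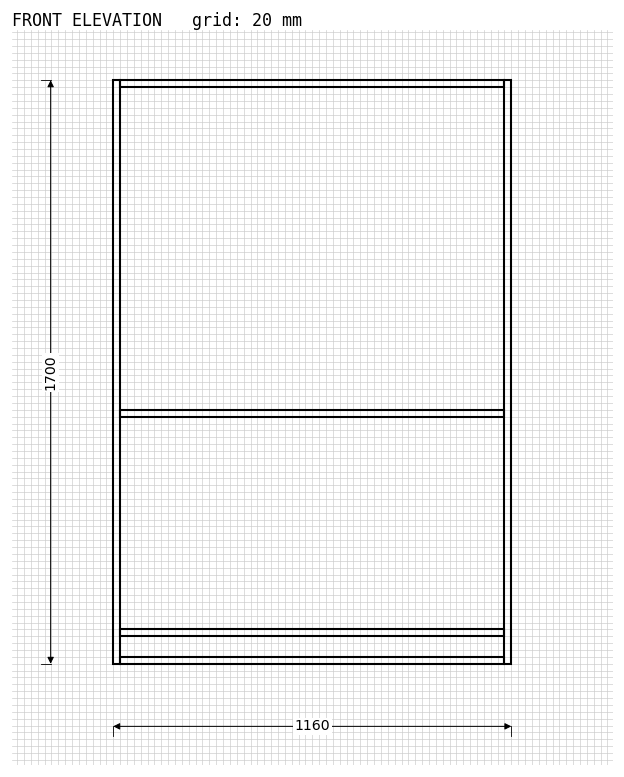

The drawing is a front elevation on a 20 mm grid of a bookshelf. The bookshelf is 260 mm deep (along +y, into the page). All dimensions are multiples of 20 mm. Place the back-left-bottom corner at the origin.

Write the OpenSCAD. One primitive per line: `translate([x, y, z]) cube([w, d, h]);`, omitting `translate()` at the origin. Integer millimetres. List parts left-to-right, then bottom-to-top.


cube([20, 260, 1700]);
translate([20, 0, 0]) cube([1120, 260, 20]);
translate([20, 0, 80]) cube([1120, 260, 20]);
translate([20, 0, 720]) cube([1120, 260, 20]);
translate([20, 0, 1680]) cube([1120, 260, 20]);
translate([1140, 0, 0]) cube([20, 260, 1700]);
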